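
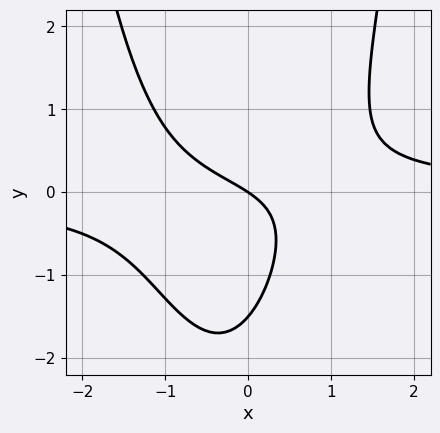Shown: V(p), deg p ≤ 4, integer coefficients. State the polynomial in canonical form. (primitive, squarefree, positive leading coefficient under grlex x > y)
deg p = 3.
Reading off the gridlines: it crosses the y-axis at the gridline y = 0; one x-axis crossing is at x = 0.
Putting this together gives p.

3*x^2*y + x*y - 2*y^2 - 2*x - 3*y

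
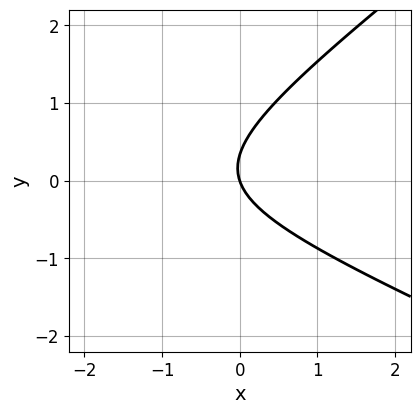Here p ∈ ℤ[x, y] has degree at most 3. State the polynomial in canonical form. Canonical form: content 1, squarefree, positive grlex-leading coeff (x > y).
x^2 + x*y - 3*y^2 + 3*x + y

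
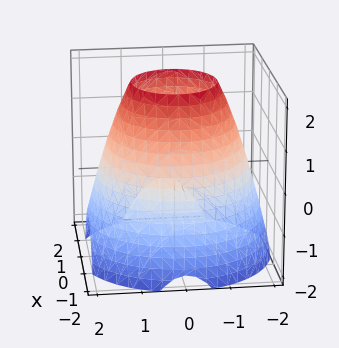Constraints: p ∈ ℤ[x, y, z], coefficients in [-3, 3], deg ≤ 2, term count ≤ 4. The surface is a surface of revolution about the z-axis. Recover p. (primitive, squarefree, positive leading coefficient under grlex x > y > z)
First, the degree is 2 — no degree-1 surface has this shape.
Then, symmetries: rotational symmetry about the z-axis ⇒ p depends on x, y only through x² + y².
Then, reading off the gridlines: no z-intercept at any integer in the box; a circular section at z = 2 has radius exactly 1.
Finally, fitting integer coefficients to these (and the overall shape) gives p.

x^2 + y^2 + z - 3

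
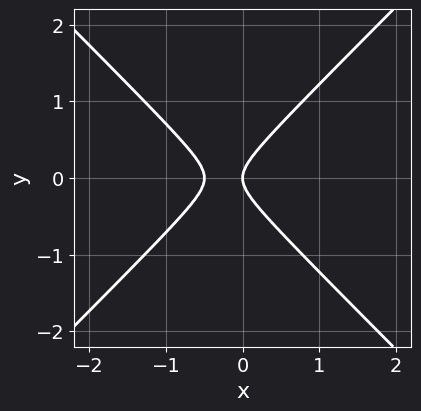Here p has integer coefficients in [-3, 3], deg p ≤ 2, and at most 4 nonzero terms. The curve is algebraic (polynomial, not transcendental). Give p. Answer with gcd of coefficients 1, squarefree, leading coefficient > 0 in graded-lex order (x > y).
First, deg p = 2.
Then, symmetries: it's symmetric under y → −y, forcing even powers of y.
Then, checking where it meets the axes: it meets the y-axis at y = 0 (among the integer gridlines); it crosses the x-axis at the gridline x = 0.
Finally, solving for integer coefficients yields p as stated.

2*x^2 - 2*y^2 + x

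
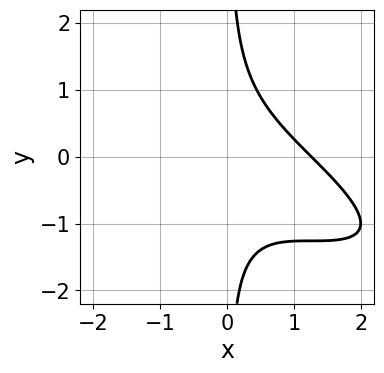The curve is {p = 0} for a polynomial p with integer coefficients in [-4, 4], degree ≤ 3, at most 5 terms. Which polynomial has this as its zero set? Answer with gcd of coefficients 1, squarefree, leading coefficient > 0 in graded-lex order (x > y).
The degree is 3 — a generic line meets the curve in up to 3 points.
From the axis intercepts and sections: no y-intercept at any integer in the box.
Together with the visible shape, these determine p as stated.

x^3 + 3*x^2*y + 3*x*y^2 - 2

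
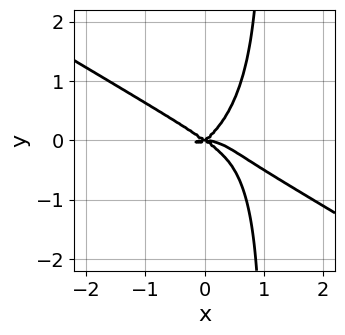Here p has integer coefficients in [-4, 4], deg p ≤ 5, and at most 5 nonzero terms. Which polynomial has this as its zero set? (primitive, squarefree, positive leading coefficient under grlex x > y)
deg p = 4.
Against the integer gridlines: one x-axis crossing is at x = 0; it meets the y-axis at y = 0 (among the integer gridlines).
Assembling these constraints gives the stated polynomial.

x^4 + x^3*y + 2*x*y^3 + x^2*y - 2*y^3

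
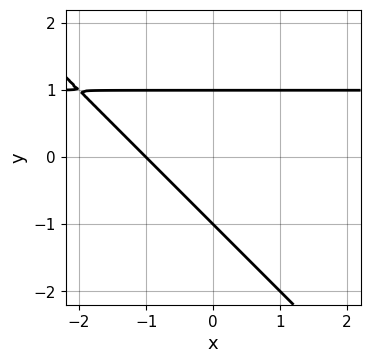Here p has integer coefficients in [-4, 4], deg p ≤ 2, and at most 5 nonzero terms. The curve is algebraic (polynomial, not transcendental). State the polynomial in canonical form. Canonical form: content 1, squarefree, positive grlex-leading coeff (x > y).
(a) The degree is 2 — no degree-1 curve has this shape.
(b) From the axis intercepts and sections: among the integer gridlines, it crosses the y-axis at y ∈ {-1, 1}; it crosses the x-axis at the gridline x = -1.
(c) Putting this together gives p.

x*y + y^2 - x - 1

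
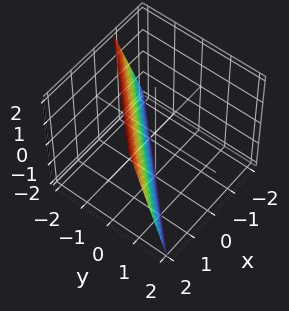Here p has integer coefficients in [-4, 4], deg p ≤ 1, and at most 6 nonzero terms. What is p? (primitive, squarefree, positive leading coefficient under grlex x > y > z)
3*x - 3*y - z - 2

1. The degree is 1 — the surface is flat (a plane).
2. Reading off the gridlines: one z-axis crossing is at z = -2.
3. Solving for integer coefficients yields p as stated.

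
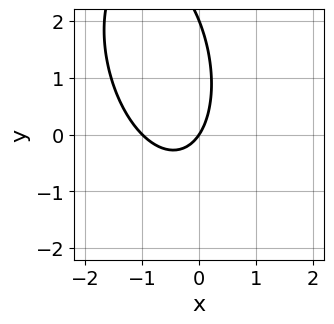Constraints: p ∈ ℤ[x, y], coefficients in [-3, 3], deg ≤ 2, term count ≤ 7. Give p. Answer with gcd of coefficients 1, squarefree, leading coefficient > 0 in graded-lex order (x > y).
1. The degree is 2 — a generic line meets the curve in up to 2 points.
2. Observable constraints: the y-axis gridline crossings are at y ∈ {0, 2}; the x-axis gridline crossings are at x ∈ {-1, 0}.
3. Solving for integer coefficients yields p as stated.

3*x^2 + x*y + y^2 + 3*x - 2*y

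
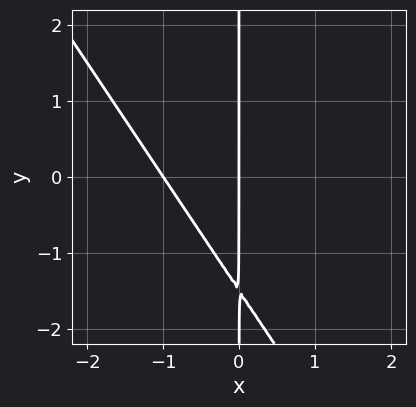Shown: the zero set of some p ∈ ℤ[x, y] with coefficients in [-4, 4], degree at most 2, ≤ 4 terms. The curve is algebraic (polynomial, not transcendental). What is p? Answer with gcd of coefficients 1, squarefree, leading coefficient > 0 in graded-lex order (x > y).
First, degree: no degree-1 curve has this shape, so deg p = 2.
Then, checking where it meets the axes: the visible y-axis segment lies entirely on the curve; among the integer gridlines, it crosses the x-axis at x ∈ {-1, 0}.
Finally, together with the visible shape, these determine p as stated.

3*x^2 + 2*x*y + 3*x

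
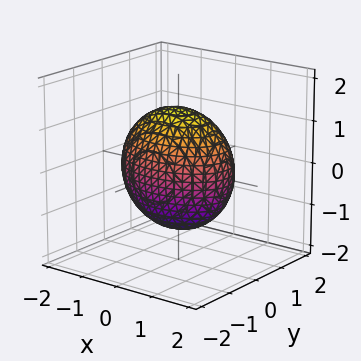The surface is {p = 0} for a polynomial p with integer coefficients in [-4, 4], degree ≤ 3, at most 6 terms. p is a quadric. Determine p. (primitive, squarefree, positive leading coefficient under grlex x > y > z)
x^2 + 2*y^2 + z^2 - 2

(a) deg p = 2.
(b) Symmetries: it's symmetric under z → −z, forcing even powers of z; the x ↦ −x reflection is a symmetry, so x appears only in even powers; the y ↦ −y reflection is a symmetry, so y appears only in even powers.
(c) Against the integer gridlines: among the integer gridlines, it crosses the y-axis at y ∈ {-1, 1}.
(d) These observations pin down the coefficients.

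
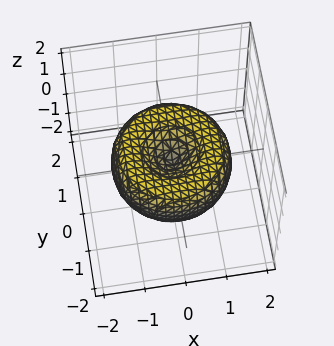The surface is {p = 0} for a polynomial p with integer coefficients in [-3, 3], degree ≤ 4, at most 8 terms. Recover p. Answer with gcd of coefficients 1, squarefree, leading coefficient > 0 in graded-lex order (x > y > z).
First, the degree is 4 — the shape is more complex than any degree-3 surface.
Next, by symmetry, every cross-section ⟂ z is a circle, so x, y appear only via x² + y².
Then, reading off the gridlines: it meets the y-axis at y = 0 (among the integer gridlines); a circular section at z = 0 has radius between 1 and 2; it meets the z-axis at z = 0 (among the integer gridlines).
Finally, the integer polynomial consistent with all of this is the stated p.

x^4 + 2*x^2*y^2 + y^4 - 2*x^2 - 2*y^2 + 2*z^2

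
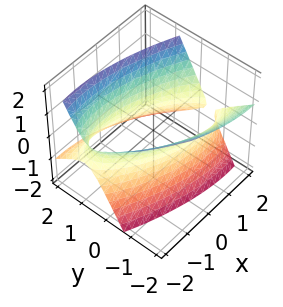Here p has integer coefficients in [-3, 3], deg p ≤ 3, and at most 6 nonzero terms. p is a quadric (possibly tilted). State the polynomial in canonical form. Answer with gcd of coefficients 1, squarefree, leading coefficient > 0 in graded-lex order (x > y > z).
deg p = 2.
Observable constraints: no z-intercept at any integer in the box; the y-axis gridline crossings are at y ∈ {-1, 1}.
Together with the visible shape, these determine p as stated.

x^2 + 2*x*y + 3*y^2 + 2*y*z - 2*z^2 - 3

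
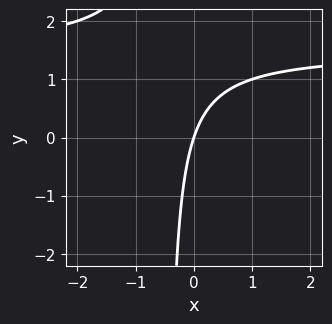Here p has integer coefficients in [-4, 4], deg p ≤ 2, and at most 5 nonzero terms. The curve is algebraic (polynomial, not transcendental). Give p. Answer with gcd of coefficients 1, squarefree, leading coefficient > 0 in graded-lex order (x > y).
2*x*y - 3*x + y

1. deg p = 2. No degree-1 curve has this shape.
2. From the visible intercepts: one x-axis crossing is at x = 0; one y-axis crossing is at y = 0.
3. Solving for integer coefficients yields p as stated.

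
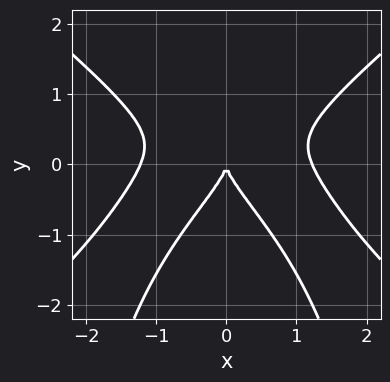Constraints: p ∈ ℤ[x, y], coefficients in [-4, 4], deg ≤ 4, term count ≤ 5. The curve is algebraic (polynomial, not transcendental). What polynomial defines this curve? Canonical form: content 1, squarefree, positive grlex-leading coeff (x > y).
1. The degree is 4 — a generic line meets the curve in up to 4 points.
2. Symmetries: the x ↦ −x reflection is a symmetry, so x appears only in even powers.
3. From the visible intercepts: it meets the y-axis at y = 0 (among the integer gridlines); one x-axis crossing is at x = 0.
4. Solving for integer coefficients yields p as stated.

2*x^4 - 3*x^2*y^2 + 2*x^2*y - 3*y^3 - 3*x^2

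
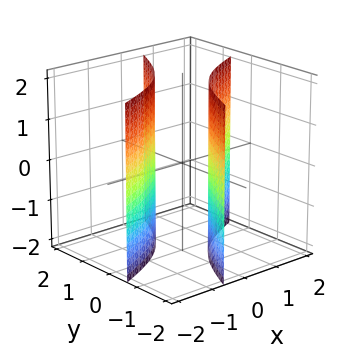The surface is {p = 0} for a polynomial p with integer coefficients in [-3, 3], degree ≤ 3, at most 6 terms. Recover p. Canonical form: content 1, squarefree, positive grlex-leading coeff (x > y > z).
x^2 - 3*x*y + y^2 - 1

1. There are 2 components. Treating them together as one polynomial.
2. deg p = 2. The shape is more complex than any degree-1 surface.
3. From the visible intercepts: no z-intercept at any integer in the box; among the integer gridlines, it crosses the x-axis at x ∈ {-1, 1}.
4. Solving for integer coefficients yields p as stated. Check: (0, -1, 0) on the y-axis lies on the surface, and p(0, -1, 0) = 0. ✓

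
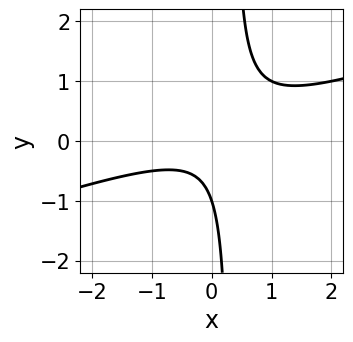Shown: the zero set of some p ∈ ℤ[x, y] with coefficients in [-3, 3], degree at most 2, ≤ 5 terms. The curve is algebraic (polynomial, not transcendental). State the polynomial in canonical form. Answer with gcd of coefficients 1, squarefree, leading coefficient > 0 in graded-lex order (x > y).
x^2 - 3*x*y + y + 1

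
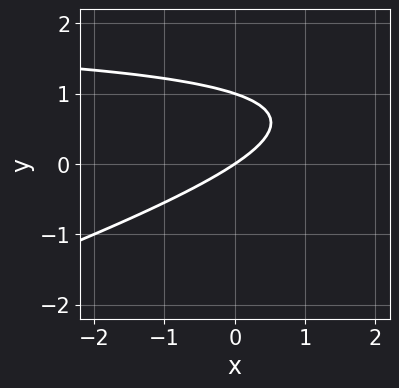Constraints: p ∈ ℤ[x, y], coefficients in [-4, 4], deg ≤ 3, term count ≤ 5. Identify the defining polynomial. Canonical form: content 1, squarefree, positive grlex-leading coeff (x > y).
1. deg p = 2. The shape is more complex than any degree-1 curve.
2. From the visible intercepts: one x-axis crossing is at x = 0; among the integer gridlines, it crosses the y-axis at y ∈ {0, 1}.
3. Matching integer coefficients to the picture gives p.

x*y - 3*y^2 - 2*x + 3*y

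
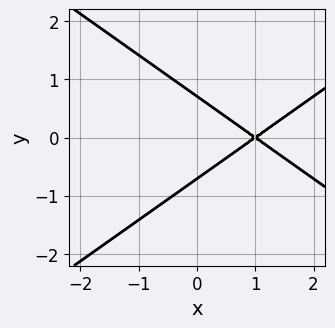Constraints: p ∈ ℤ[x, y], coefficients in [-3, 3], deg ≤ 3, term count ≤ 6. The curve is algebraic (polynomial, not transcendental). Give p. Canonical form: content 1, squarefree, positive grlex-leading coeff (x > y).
First, degree: a generic line meets the curve in up to 2 points, so deg p = 2.
Next, symmetries: mirror symmetry y ↦ −y ⇒ only even powers of y.
Then, reading off the gridlines: it crosses the x-axis at the gridline x = 1.
Finally, the integer polynomial consistent with all of this is the stated p.

x^2 - 2*y^2 - 2*x + 1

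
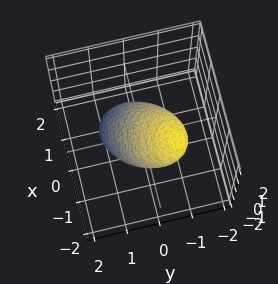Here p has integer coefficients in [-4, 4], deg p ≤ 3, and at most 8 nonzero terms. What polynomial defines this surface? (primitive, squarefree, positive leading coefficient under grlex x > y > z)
2*x^2 + 2*x*z + 3*y^2 + 3*y*z + 2*z^2 - 2

1. Degree: a generic line meets the surface in up to 2 points, so deg p = 2.
2. Reading off the gridlines: the z-axis gridline crossings are at z ∈ {-1, 1}; the x-axis gridline crossings are at x ∈ {-1, 1}.
3. These observations pin down the coefficients.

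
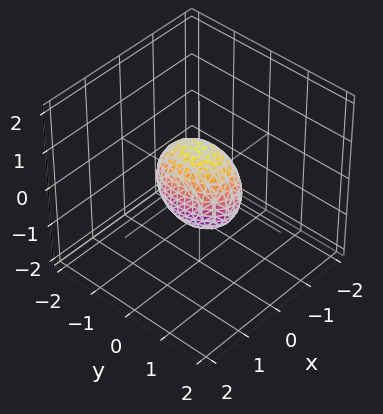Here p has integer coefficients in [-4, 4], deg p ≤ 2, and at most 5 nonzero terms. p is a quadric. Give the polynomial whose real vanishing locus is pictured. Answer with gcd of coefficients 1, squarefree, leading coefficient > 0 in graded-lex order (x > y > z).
The degree is 2 — a closed, bounded, convex surface; a quadric.
Symmetries: mirror symmetry x ↦ −x ⇒ only even powers of x; mirror symmetry y ↦ −y ⇒ only even powers of y; the z ↦ −z reflection is a symmetry, so z appears only in even powers.
From the visible intercepts: among the integer gridlines, it crosses the z-axis at z ∈ {-1, 1}; among the integer gridlines, it crosses the y-axis at y ∈ {-1, 1}.
Together with the visible shape, these determine p as stated.

2*x^2 + y^2 + z^2 - 1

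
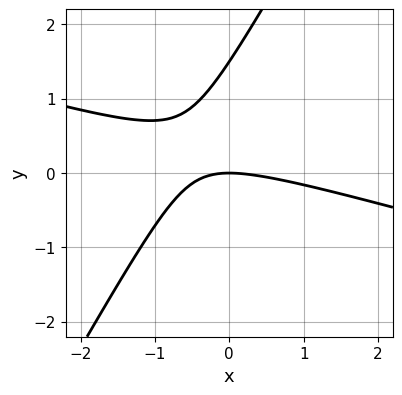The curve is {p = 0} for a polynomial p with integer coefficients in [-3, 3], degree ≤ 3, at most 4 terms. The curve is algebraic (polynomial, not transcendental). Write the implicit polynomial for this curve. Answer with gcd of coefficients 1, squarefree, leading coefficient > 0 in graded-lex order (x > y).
x^2 + 3*x*y - 2*y^2 + 3*y

(a) Degree: a generic line meets the curve in up to 2 points, so deg p = 2.
(b) From the visible intercepts: it meets the x-axis at x = 0 (among the integer gridlines); it meets the y-axis at y = 0 (among the integer gridlines).
(c) Together with the visible shape, these determine p as stated.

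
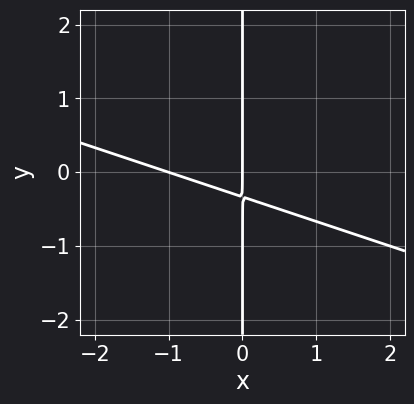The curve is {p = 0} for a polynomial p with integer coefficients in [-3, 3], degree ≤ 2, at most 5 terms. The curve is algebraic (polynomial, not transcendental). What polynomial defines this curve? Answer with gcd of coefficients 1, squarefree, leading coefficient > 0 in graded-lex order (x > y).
1. Degree: no degree-1 curve has this shape, so deg p = 2.
2. Observable constraints: the x-axis gridline crossings are at x ∈ {-1, 0}; the visible y-axis segment lies entirely on the curve.
3. These observations pin down the coefficients.

x^2 + 3*x*y + x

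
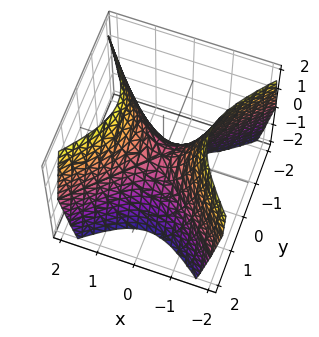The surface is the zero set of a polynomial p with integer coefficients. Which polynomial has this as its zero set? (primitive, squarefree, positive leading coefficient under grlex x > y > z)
1. Degree: a saddle surface; a quadric, so deg p = 2.
2. Symmetries: mirror symmetry y ↦ −y ⇒ only even powers of y; the x ↦ −x reflection is a symmetry, so x appears only in even powers.
3. Reading off the gridlines: one y-axis crossing is at y = 0; one x-axis crossing is at x = 0; one z-axis crossing is at z = 0.
4. These observations pin down the coefficients.

3*x^2 - 3*y^2 - 2*z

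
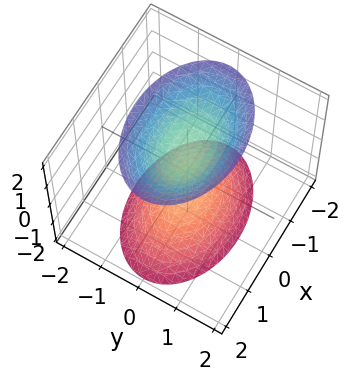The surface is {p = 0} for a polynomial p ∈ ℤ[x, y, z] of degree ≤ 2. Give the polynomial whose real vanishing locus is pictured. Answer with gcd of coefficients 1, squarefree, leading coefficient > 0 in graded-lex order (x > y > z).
First, the picture has 2 separate pieces. Treating them together as one polynomial.
Then, deg p = 2. Two separate bowl-shaped sheets opening away from each other; a quadric.
Then, symmetries: it's symmetric under x → −x, forcing even powers of x; the y ↦ −y reflection is a symmetry, so y appears only in even powers; the z ↦ −z reflection is a symmetry, so z appears only in even powers.
Then, from the visible intercepts: the z-axis gridline crossings are at z ∈ {-1, 1}; it misses every integer gridline on the x-axis.
Finally, the integer polynomial consistent with all of this is the stated p.

x^2 + 2*y^2 - z^2 + 1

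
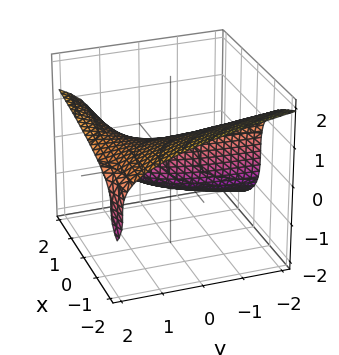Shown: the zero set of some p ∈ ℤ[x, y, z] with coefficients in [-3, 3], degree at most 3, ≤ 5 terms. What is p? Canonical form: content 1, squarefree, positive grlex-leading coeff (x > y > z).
2*z^3 - 2*x*y + 3*x - y

(a) Degree: the shape is more complex than any degree-2 surface, so deg p = 3.
(b) Against the integer gridlines: one y-axis crossing is at y = 0; it meets the x-axis at x = 0 (among the integer gridlines).
(c) Assembling these constraints gives the stated polynomial.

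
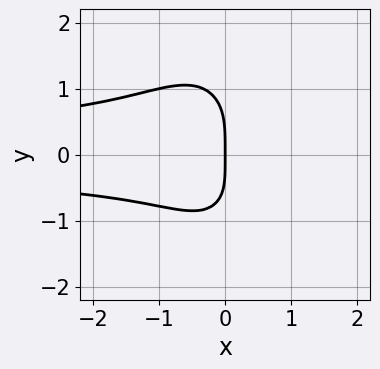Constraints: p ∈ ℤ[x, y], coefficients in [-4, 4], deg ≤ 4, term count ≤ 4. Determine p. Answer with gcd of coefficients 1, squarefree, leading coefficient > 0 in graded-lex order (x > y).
3*x^2*y^2 + y^4 + x*y + 3*x

1. The degree is 4 — a generic line meets the curve in up to 4 points.
2. Reading off the gridlines: it meets the y-axis at y = 0 (among the integer gridlines); one x-axis crossing is at x = 0.
3. Fitting integer coefficients to these (and the overall shape) gives p.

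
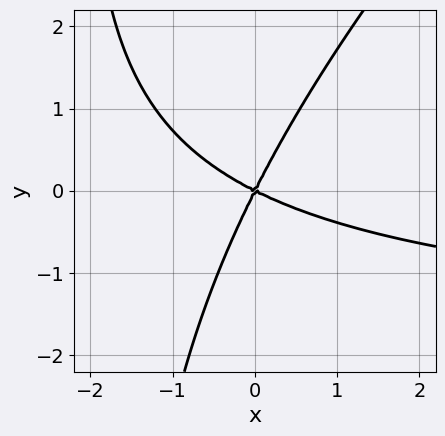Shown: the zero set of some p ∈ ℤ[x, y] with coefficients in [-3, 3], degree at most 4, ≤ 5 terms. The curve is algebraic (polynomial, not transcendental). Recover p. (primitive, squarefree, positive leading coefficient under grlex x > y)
x^2*y - x*y^2 + 2*x^2 + 3*x*y - 2*y^2

1. Degree: no degree-2 curve has this shape, so deg p = 3.
2. Checking where it meets the axes: it meets the y-axis at y = 0 (among the integer gridlines); one x-axis crossing is at x = 0.
3. Assembling these constraints gives the stated polynomial.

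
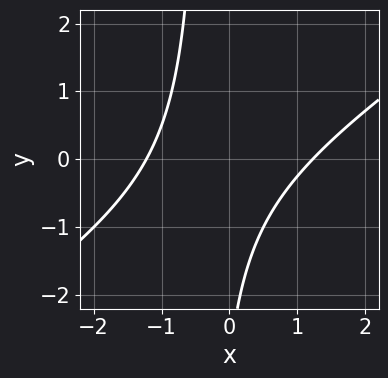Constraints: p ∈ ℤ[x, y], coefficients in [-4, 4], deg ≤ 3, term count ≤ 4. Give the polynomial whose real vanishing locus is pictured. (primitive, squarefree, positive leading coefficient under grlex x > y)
2*x^2 - 3*x*y - y - 3

First, the degree is 2 — a generic line meets the curve in up to 2 points.
Then, against the integer gridlines: no y-intercept at any integer in the box.
Finally, fitting integer coefficients to these (and the overall shape) gives p.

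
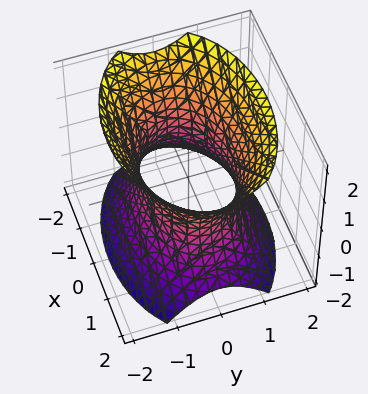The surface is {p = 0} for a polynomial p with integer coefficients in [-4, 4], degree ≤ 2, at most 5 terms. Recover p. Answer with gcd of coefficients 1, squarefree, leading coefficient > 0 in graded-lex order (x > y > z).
x^2 + 2*y^2 - z^2 - 2

First, deg p = 2.
Next, symmetries: mirror symmetry y ↦ −y ⇒ only even powers of y; it's symmetric under x → −x, forcing even powers of x; mirror symmetry z ↦ −z ⇒ only even powers of z.
Then, reading off the gridlines: among the integer gridlines, it crosses the y-axis at y ∈ {-1, 1}; no z-intercept at any integer in the box.
Finally, these observations pin down the coefficients.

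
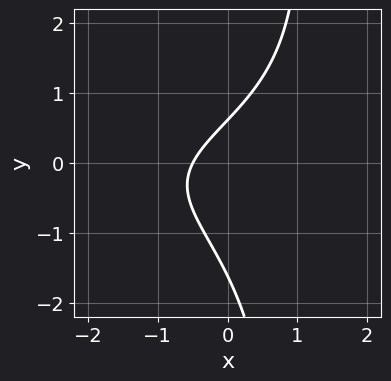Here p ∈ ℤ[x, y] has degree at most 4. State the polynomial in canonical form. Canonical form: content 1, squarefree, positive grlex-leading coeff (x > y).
x*y^2 - y^2 + 2*x - y + 1

(a) Degree: a generic line meets the curve in up to 3 points, so deg p = 3.
(b) The integer polynomial consistent with all of this is the stated p.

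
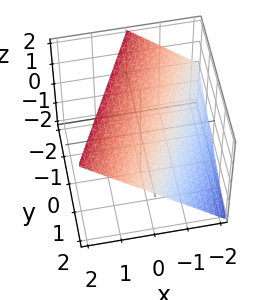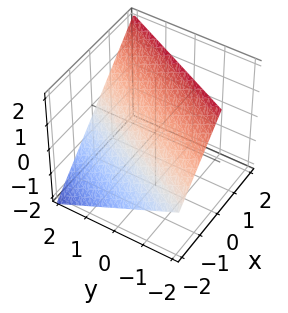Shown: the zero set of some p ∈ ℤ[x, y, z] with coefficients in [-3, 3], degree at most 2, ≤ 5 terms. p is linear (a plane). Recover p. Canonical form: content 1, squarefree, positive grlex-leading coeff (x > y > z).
2*x - y - 2*z + 2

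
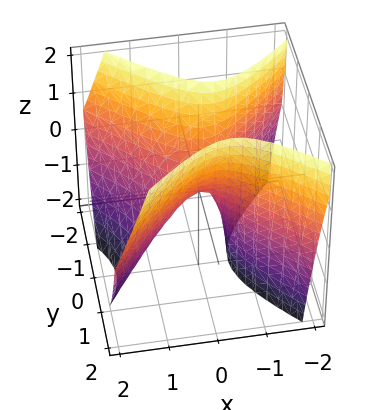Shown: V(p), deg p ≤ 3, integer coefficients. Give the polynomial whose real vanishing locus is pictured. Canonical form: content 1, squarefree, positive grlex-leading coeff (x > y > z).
Degree: the shape is more complex than any degree-1 surface, so deg p = 2.
Against the integer gridlines: it crosses the z-axis at the gridline z = 0; it crosses the x-axis at the gridline x = 0; it meets the y-axis at y = 0 (among the integer gridlines).
The integer polynomial consistent with all of this is the stated p.

2*x^2 + x*z - 2*y^2 + z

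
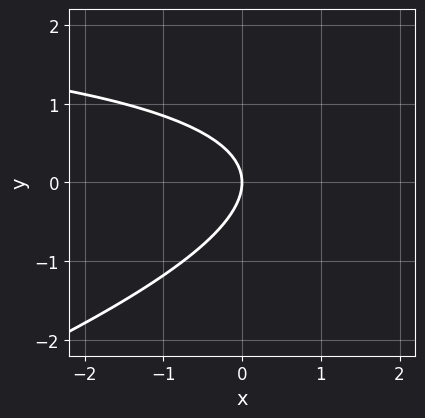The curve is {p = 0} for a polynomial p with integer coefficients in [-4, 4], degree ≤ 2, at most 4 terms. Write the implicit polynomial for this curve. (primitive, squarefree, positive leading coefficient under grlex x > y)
x*y - 3*y^2 - 3*x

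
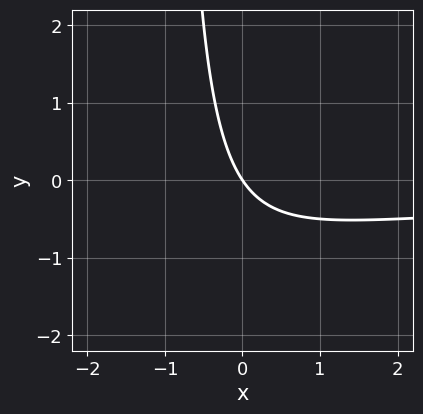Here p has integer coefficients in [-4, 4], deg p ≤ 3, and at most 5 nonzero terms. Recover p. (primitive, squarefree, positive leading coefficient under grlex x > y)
(a) The degree is 3 — no degree-2 curve has this shape.
(b) Reading off the gridlines: it crosses the y-axis at the gridline y = 0; it crosses the x-axis at the gridline x = 0.
(c) Together with the visible shape, these determine p as stated.

x^2*y + 3*x*y + 3*x + 2*y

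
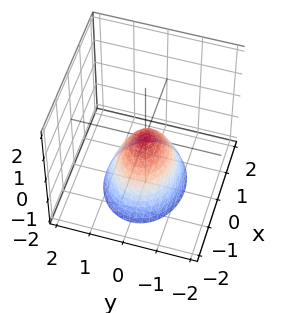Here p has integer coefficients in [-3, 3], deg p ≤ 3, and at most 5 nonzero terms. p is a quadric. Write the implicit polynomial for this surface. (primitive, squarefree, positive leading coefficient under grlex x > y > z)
2*x^2 + 3*y^2 + 2*z

Degree: a single bowl opening along one axis; a quadric, so deg p = 2.
Symmetries: it's symmetric under y → −y, forcing even powers of y; the x ↦ −x reflection is a symmetry, so x appears only in even powers.
Reading off the gridlines: it crosses the y-axis at the gridline y = 0; it crosses the x-axis at the gridline x = 0; one z-axis crossing is at z = 0.
Putting this together gives p.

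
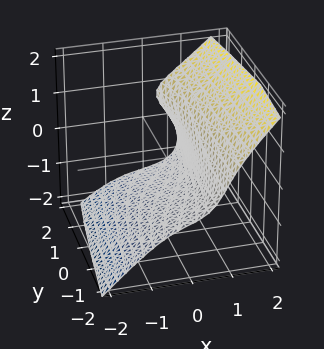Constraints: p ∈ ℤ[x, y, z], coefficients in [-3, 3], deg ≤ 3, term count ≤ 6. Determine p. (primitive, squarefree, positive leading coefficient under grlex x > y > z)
(a) The degree is 3 — no degree-2 surface has this shape.
(b) Reading off the gridlines: it meets the z-axis at z = -1 (among the integer gridlines); it misses every integer gridline on the y-axis.
(c) Fitting integer coefficients to these (and the overall shape) gives p.

3*x^3 - 3*z^3 + 2*y*z + 3*x - 3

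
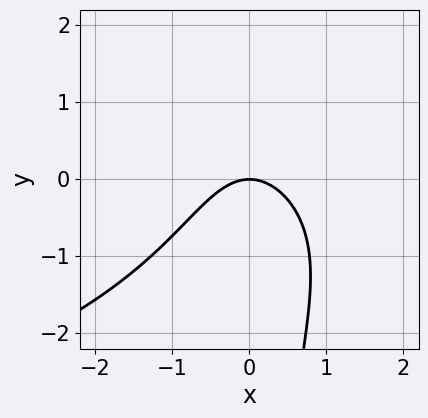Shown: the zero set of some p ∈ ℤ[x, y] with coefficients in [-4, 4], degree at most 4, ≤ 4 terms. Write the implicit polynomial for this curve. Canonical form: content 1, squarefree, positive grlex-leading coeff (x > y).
x*y^2 + 2*x^2 + 2*y

(a) The degree is 3 — no degree-2 curve has this shape.
(b) Observable constraints: it meets the x-axis at x = 0 (among the integer gridlines); it crosses the y-axis at the gridline y = 0.
(c) Matching integer coefficients to the picture gives p.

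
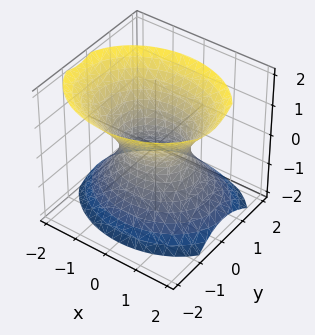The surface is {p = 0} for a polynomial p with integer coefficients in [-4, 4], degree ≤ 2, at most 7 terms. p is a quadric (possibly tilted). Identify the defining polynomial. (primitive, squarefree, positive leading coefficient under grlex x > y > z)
1. The degree is 2 — the shape is more complex than any degree-1 surface.
2. Checking where it meets the axes: among the integer gridlines, it crosses the x-axis at x ∈ {-1, 1}; no z-intercept at any integer in the box.
3. The integer polynomial consistent with all of this is the stated p.

2*x^2 + 3*y^2 + y*z - 2*z^2 - 2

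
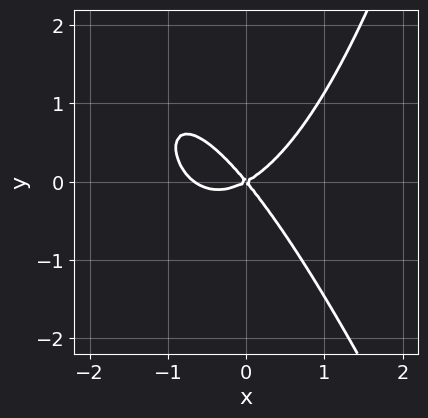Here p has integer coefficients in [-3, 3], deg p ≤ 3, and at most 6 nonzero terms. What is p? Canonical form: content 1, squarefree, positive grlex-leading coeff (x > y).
(a) The degree is 3 — a generic line meets the curve in up to 3 points.
(b) Observable constraints: one x-axis crossing is at x = 0; it meets the y-axis at y = 0 (among the integer gridlines).
(c) Assembling these constraints gives the stated polynomial.

3*x^3 + x^2*y + 2*x^2 - 2*x*y - 3*y^2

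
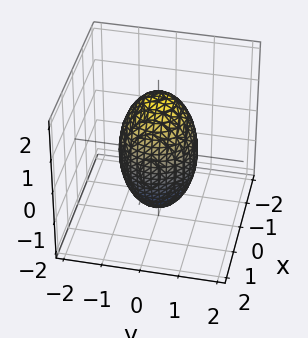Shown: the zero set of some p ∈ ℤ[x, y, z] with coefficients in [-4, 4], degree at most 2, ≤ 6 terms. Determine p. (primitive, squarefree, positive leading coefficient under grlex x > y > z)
deg p = 2. Bounded and convex; a quadric.
Symmetries: the z ↦ −z reflection is a symmetry, so z appears only in even powers; the surface is invariant under rotation about z: p = q(x² + y², z).
Checking where it meets the axes: the x-axis gridline crossings are at x ∈ {-1, 1}; a circular section at z = 1 has radius between 0 and 1; the y-axis gridline crossings are at y ∈ {-1, 1}.
Solving for integer coefficients yields p as stated.

3*x^2 + 3*y^2 + z^2 - 3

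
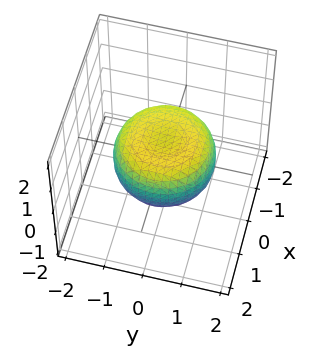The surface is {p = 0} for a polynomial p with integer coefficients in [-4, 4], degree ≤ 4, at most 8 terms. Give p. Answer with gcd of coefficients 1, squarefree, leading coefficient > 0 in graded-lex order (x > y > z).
x^4 + 2*x^2*y^2 + y^4 - x^2 - y^2 + 2*z^2 - 1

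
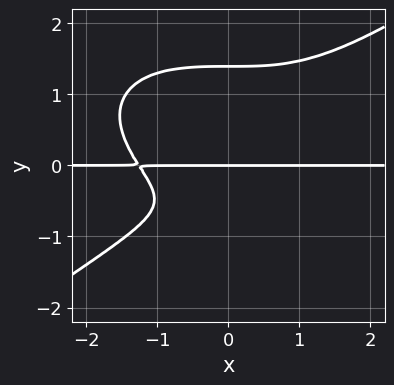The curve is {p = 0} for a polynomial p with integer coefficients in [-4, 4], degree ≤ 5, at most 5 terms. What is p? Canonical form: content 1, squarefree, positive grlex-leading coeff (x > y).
1. The degree is 4 — a generic line meets the curve in up to 4 points.
2. From the visible intercepts: the visible x-axis segment lies entirely on the curve; it crosses the y-axis at the gridline y = 0.
3. Putting this together gives p.

x^3*y - 3*y^4 + y^3 + 3*y^2 + 2*y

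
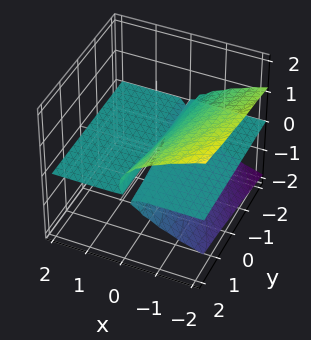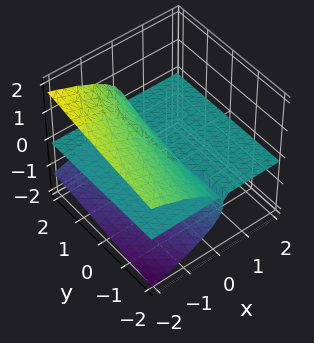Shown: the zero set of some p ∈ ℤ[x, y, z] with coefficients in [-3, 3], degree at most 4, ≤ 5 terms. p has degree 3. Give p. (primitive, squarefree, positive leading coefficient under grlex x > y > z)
1. Degree: a generic line meets the surface in up to 3 points, so deg p = 3.
2. Checking where it meets the axes: it meets the z-axis at z = 0 (among the integer gridlines); every point of the y-axis in the box is on the surface.
3. Assembling these constraints gives the stated polynomial. Check: (-2, 0, 0) on the x-axis lies on the surface, and p(-2, 0, 0) = 0. ✓

y*z^2 - 3*z^3 - 3*x*z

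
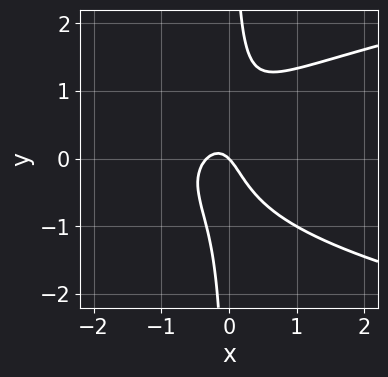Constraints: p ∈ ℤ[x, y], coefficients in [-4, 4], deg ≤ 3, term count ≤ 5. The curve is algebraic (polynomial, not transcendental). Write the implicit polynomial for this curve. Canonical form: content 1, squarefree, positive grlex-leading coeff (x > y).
3*x*y^2 - 3*x^2 - x - y

Degree: a generic line meets the curve in up to 3 points, so deg p = 3.
Observable constraints: one x-axis crossing is at x = 0; it crosses the y-axis at the gridline y = 0.
Together with the visible shape, these determine p as stated.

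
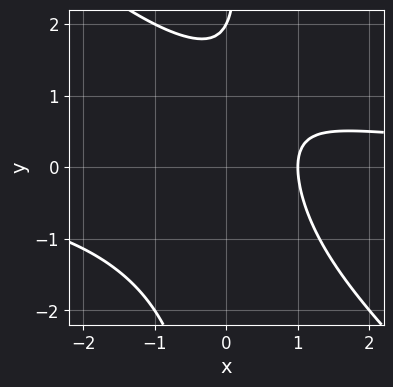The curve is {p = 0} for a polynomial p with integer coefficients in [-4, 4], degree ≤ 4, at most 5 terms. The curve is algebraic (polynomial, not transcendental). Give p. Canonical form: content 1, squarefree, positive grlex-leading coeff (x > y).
x^2*y + x*y^2 - 2*x - y + 2

1. deg p = 3. A generic line meets the curve in up to 3 points.
2. Reading off the gridlines: it meets the y-axis at y = 2 (among the integer gridlines); one x-axis crossing is at x = 1.
3. Solving for integer coefficients yields p as stated.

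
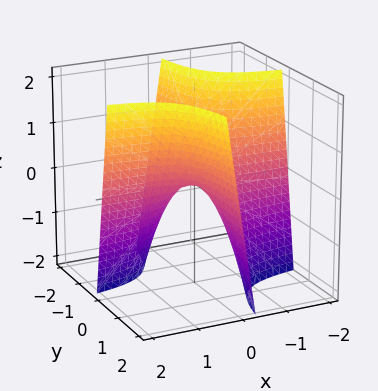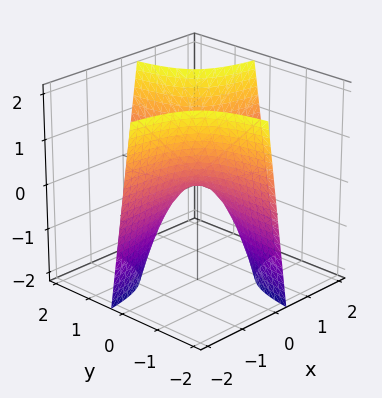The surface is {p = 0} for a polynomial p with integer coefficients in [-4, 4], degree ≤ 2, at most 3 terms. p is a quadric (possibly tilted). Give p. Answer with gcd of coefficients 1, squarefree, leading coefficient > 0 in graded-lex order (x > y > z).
3*x*y - z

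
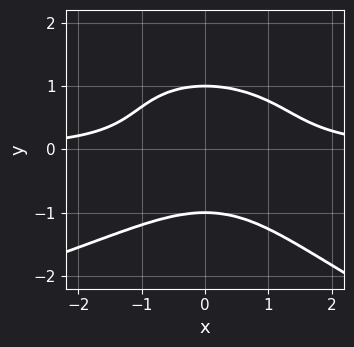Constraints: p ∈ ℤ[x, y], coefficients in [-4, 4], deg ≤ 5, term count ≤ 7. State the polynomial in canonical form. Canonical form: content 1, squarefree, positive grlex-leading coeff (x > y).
x*y^3 + 3*y^4 + 3*x^2*y - x*y - 3

Degree: a generic line meets the curve in up to 4 points, so deg p = 4.
From the axis intercepts and sections: among the integer gridlines, it crosses the y-axis at y ∈ {-1, 1}; no x-intercept at any integer in the box.
Matching integer coefficients to the picture gives p.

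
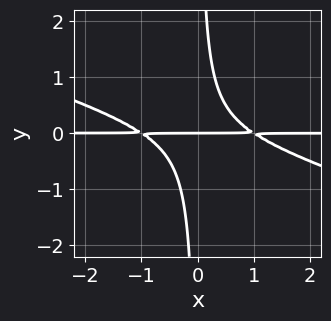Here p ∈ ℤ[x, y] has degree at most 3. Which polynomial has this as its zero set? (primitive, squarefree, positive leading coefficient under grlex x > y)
x^2*y + 3*x*y^2 - y

First, degree: the shape is more complex than any degree-2 curve, so deg p = 3.
Next, from the visible intercepts: every point of the x-axis in the box is on the curve; it meets the y-axis at y = 0 (among the integer gridlines).
Finally, the integer polynomial consistent with all of this is the stated p.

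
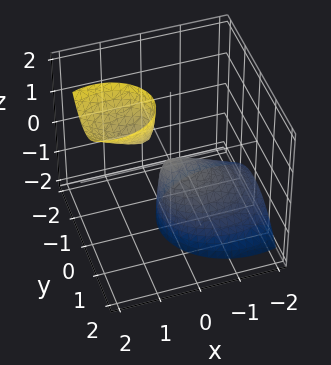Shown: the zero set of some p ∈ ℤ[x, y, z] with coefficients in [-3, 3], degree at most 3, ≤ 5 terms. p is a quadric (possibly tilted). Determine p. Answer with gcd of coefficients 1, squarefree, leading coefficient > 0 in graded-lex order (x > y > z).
2*x^2 - 3*x*z + 3*y^2 + z

First, the picture has 2 separate pieces. Treating them together as one polynomial.
Next, deg p = 2. The shape is more complex than any degree-1 surface.
Next, against the integer gridlines: one z-axis crossing is at z = 0; it meets the x-axis at x = 0 (among the integer gridlines); it meets the y-axis at y = 0 (among the integer gridlines).
Finally, the integer polynomial consistent with all of this is the stated p.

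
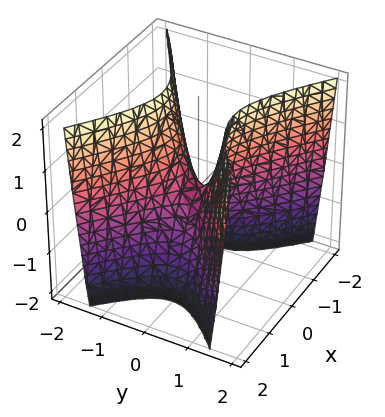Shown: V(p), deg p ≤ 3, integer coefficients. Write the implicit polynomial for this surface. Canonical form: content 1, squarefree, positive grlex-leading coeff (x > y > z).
2*x^2 - 3*y^2 + z

1. The degree is 2 — a hyperbolic paraboloid; a quadric.
2. Symmetries: mirror symmetry x ↦ −x ⇒ only even powers of x; mirror symmetry y ↦ −y ⇒ only even powers of y.
3. Observable constraints: one y-axis crossing is at y = 0; it meets the x-axis at x = 0 (among the integer gridlines).
4. Solving for integer coefficients yields p as stated.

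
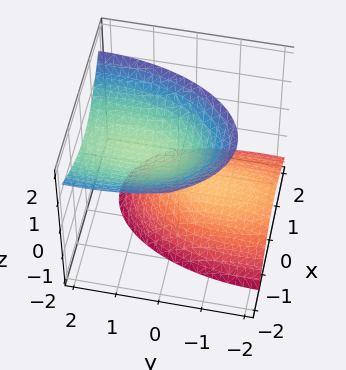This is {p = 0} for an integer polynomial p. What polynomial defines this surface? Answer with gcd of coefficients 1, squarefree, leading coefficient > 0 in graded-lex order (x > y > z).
1. There are 2 components. Treating them together as one polynomial.
2. Degree: the shape is more complex than any degree-1 surface, so deg p = 2.
3. From the axis intercepts and sections: no y-intercept at any integer in the box; among the integer gridlines, it crosses the z-axis at z ∈ {-1, 1}.
4. The integer polynomial consistent with all of this is the stated p.

3*x^2 + 2*x*z + y^2 - 2*y*z - 2*z^2 + 2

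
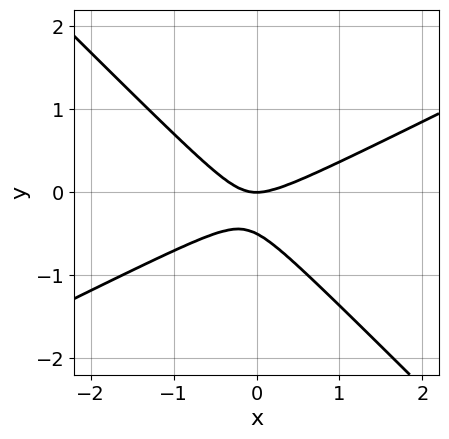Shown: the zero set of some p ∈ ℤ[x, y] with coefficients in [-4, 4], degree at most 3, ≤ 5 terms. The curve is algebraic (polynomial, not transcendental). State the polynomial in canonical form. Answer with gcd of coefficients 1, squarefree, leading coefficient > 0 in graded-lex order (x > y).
(a) deg p = 2. The shape is more complex than any degree-1 curve.
(b) Observable constraints: one x-axis crossing is at x = 0; it meets the y-axis at y = 0 (among the integer gridlines).
(c) These observations pin down the coefficients.

x^2 - x*y - 2*y^2 - y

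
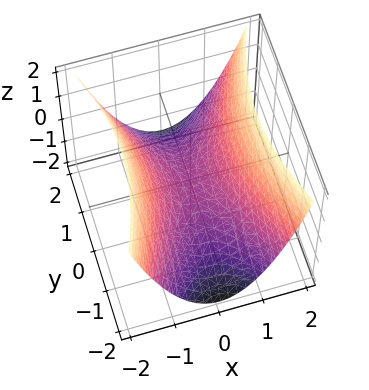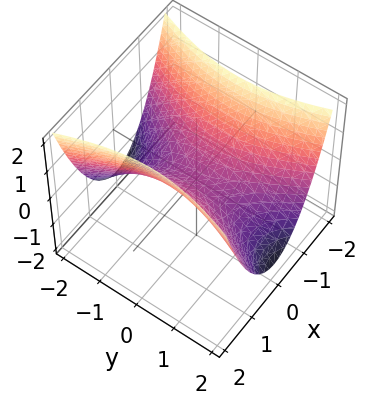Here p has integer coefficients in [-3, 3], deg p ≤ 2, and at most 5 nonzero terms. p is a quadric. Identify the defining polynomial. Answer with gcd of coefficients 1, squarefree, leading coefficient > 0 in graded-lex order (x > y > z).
1. Degree: a saddle surface; a quadric, so deg p = 2.
2. Symmetries: mirror symmetry x ↦ −x ⇒ only even powers of x; mirror symmetry y ↦ −y ⇒ only even powers of y.
3. Against the integer gridlines: one x-axis crossing is at x = 0; it crosses the z-axis at the gridline z = 0; it meets the y-axis at y = 0 (among the integer gridlines).
4. These observations pin down the coefficients.

3*x^2 - y^2 - 3*z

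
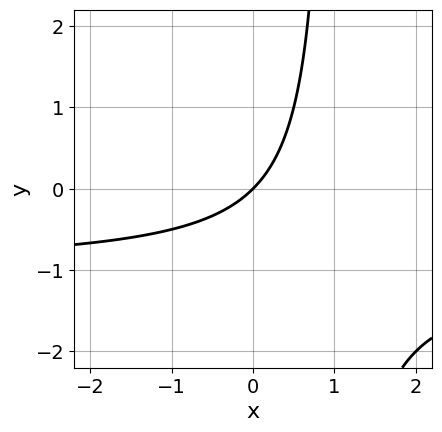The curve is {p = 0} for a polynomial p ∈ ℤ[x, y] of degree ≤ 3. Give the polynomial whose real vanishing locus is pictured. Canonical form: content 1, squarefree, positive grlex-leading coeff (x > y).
(a) The degree is 2 — a generic line meets the curve in up to 2 points.
(b) Reading off the gridlines: it crosses the y-axis at the gridline y = 0; it crosses the x-axis at the gridline x = 0.
(c) Together with the visible shape, these determine p as stated.

x*y + x - y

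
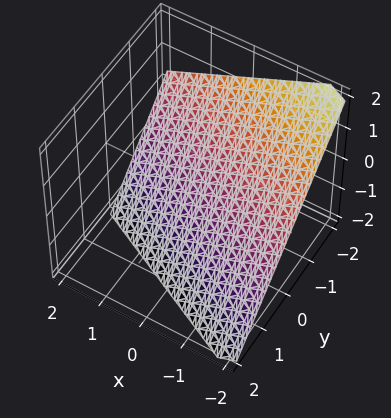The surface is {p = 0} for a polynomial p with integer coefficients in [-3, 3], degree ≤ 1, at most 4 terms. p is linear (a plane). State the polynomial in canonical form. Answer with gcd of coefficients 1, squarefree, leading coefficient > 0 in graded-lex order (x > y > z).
x + 2*y + 2*z + 2

(a) The degree is 1 — the surface is flat (a plane).
(b) Reading off the gridlines: one y-axis crossing is at y = -1; one x-axis crossing is at x = -2; it meets the z-axis at z = -1 (among the integer gridlines).
(c) Matching integer coefficients to the picture gives p.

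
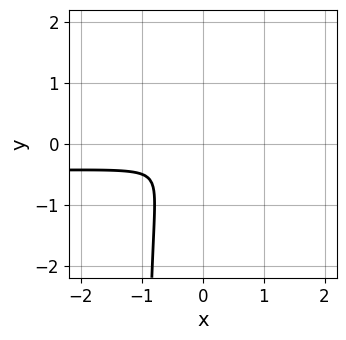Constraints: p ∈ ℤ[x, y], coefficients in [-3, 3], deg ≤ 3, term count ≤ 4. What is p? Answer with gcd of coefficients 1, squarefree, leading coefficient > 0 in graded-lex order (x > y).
(a) The degree is 3 — no degree-2 curve has this shape.
(b) Solving for integer coefficients yields p as stated.

2*x^2*y + 3*x*y^2 + x^2 + 3*y^2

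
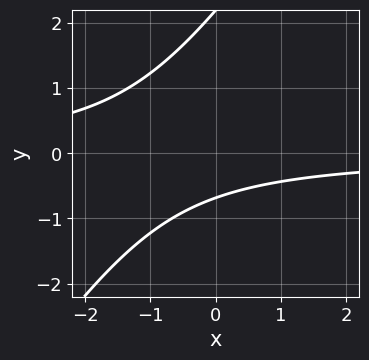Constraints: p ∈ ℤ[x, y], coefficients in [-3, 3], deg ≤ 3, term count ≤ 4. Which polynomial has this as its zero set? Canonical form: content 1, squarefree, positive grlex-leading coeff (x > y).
3*x*y - 2*y^2 + 3*y + 3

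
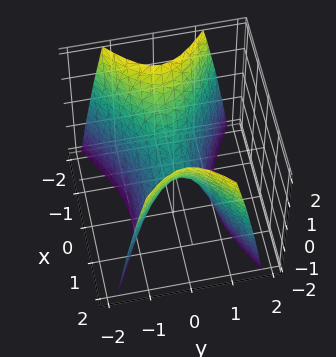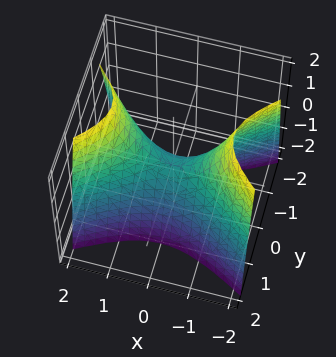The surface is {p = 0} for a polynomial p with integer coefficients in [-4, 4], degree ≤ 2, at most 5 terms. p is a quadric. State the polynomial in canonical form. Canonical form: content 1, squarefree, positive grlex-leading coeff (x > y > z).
(a) Degree: a saddle surface; a quadric, so deg p = 2.
(b) Symmetries: it's symmetric under y → −y, forcing even powers of y; the x ↦ −x reflection is a symmetry, so x appears only in even powers.
(c) From the visible intercepts: one z-axis crossing is at z = 0; it crosses the y-axis at the gridline y = 0; one x-axis crossing is at x = 0.
(d) Solving for integer coefficients yields p as stated.

x^2 - 2*y^2 - z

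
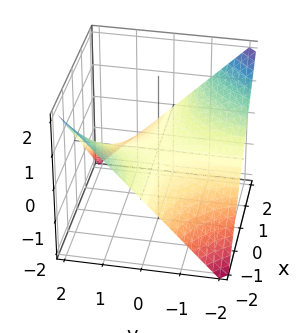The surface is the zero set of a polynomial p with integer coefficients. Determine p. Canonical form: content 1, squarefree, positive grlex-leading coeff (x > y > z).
x*y + 2*z

1. deg p = 2.
2. Against the integer gridlines: every point of the x-axis in the box is on the surface; one z-axis crossing is at z = 0.
3. The integer polynomial consistent with all of this is the stated p.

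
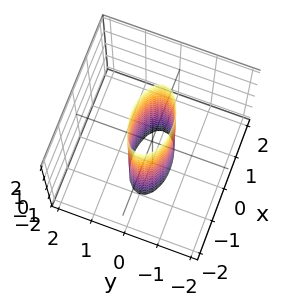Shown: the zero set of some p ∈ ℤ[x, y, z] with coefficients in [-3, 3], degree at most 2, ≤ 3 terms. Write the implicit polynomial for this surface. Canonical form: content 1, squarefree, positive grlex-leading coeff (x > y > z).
x^2 + 3*y^2 - 1

1. deg p = 2.
2. Symmetries: mirror symmetry y ↦ −y ⇒ only even powers of y; the z ↦ −z reflection is a symmetry, so z appears only in even powers; the x ↦ −x reflection is a symmetry, so x appears only in even powers.
3. From the axis intercepts and sections: among the integer gridlines, it crosses the x-axis at x ∈ {-1, 1}; no z-intercept at any integer in the box.
4. Together with the visible shape, these determine p as stated.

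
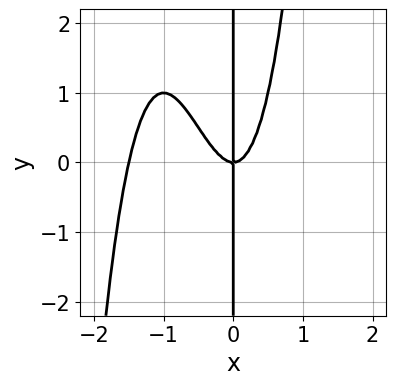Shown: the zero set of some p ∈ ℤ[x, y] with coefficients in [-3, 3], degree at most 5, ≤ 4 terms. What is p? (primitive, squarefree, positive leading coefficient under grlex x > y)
The degree is 4 — a generic line meets the curve in up to 4 points.
From the axis intercepts and sections: every point of the y-axis in the box is on the curve; it meets the x-axis at x = 0 (among the integer gridlines).
Solving for integer coefficients yields p as stated.

2*x^4 + 3*x^3 - x*y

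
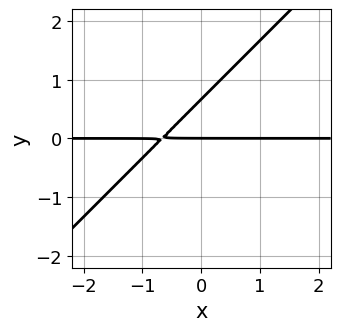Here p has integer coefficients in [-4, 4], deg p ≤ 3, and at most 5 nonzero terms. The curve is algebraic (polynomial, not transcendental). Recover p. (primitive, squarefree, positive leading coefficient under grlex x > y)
3*x*y - 3*y^2 + 2*y

1. Degree: no degree-1 curve has this shape, so deg p = 2.
2. From the axis intercepts and sections: every point of the x-axis in the box is on the curve; it meets the y-axis at y = 0 (among the integer gridlines).
3. Putting this together gives p.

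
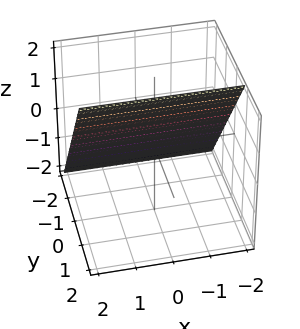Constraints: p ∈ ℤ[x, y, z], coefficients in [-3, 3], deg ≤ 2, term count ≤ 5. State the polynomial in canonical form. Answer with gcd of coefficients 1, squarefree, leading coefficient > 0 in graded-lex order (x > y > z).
1. The degree is 1 — every cross-section is a straight line — this is a plane.
2. From the axis intercepts and sections: it meets the z-axis at z = 1 (among the integer gridlines); no x-intercept at any integer in the box.
3. Solving for integer coefficients yields p as stated.

3*y - 2*z + 2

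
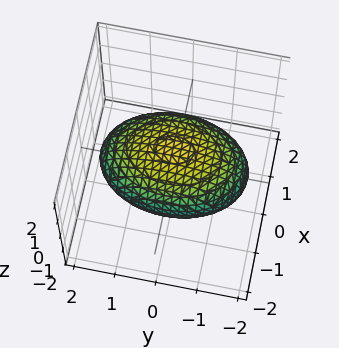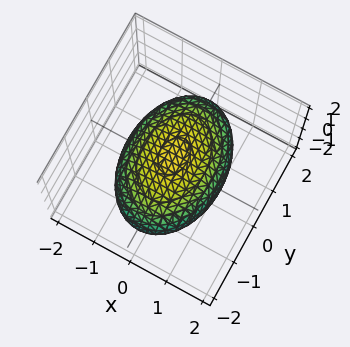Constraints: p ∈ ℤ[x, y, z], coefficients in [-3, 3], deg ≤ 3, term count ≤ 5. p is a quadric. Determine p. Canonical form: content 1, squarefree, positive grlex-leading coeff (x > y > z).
2*x^2 + y^2 + 3*z^2 - 3

deg p = 2. A closed, bounded, convex surface; a quadric.
Symmetries: the y ↦ −y reflection is a symmetry, so y appears only in even powers; it's symmetric under x → −x, forcing even powers of x; it's symmetric under z → −z, forcing even powers of z.
Against the integer gridlines: the z-axis gridline crossings are at z ∈ {-1, 1}.
These observations pin down the coefficients.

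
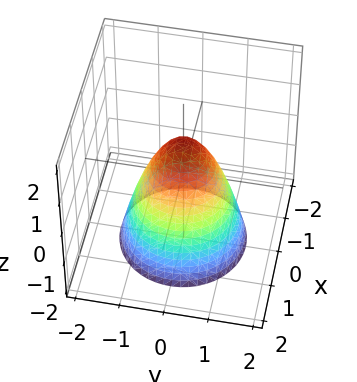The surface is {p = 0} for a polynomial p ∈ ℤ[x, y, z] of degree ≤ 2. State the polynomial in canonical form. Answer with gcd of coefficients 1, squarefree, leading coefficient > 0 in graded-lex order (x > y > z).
3*x^2 + 3*y^2 + 2*z - 2

First, the degree is 2 — the shape is more complex than any degree-1 surface.
Then, symmetry: the surface is invariant under rotation about z: p = q(x² + y², z).
Then, observable constraints: it meets the z-axis at z = 1 (among the integer gridlines); a circular section at z = 0 has radius between 0 and 1.
Finally, together with the visible shape, these determine p as stated.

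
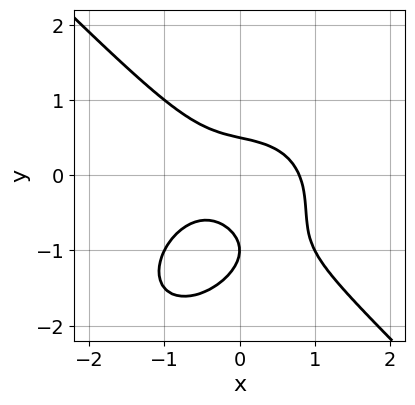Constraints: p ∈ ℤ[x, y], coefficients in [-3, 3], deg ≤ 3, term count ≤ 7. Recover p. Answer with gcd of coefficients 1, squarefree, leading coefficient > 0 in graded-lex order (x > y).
2*x^3 + 2*y^3 + 2*x*y + 3*y^2 - 1

(a) The degree is 3 — the shape is more complex than any degree-2 curve.
(b) Reading off the gridlines: one y-axis crossing is at y = -1.
(c) Assembling these constraints gives the stated polynomial.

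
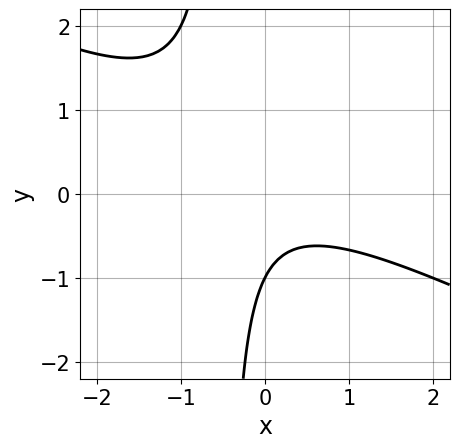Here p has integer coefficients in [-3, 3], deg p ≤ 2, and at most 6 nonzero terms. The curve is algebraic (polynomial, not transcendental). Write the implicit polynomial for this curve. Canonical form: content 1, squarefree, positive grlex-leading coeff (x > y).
x^2 + 2*x*y + y + 1

1. deg p = 2. A generic line meets the curve in up to 2 points.
2. From the axis intercepts and sections: no x-intercept at any integer in the box; it crosses the y-axis at the gridline y = -1.
3. Fitting integer coefficients to these (and the overall shape) gives p.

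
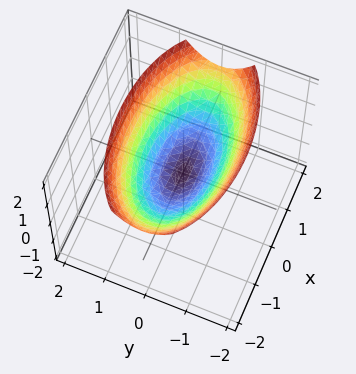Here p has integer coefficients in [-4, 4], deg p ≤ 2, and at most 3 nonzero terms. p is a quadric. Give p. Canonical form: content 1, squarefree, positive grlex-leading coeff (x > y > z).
x^2 + 3*y^2 - 3*z

The degree is 2 — a single bowl opening along one axis; a quadric.
Symmetries: it's symmetric under x → −x, forcing even powers of x; the y ↦ −y reflection is a symmetry, so y appears only in even powers.
From the visible intercepts: it crosses the y-axis at the gridline y = 0; one z-axis crossing is at z = 0.
Assembling these constraints gives the stated polynomial.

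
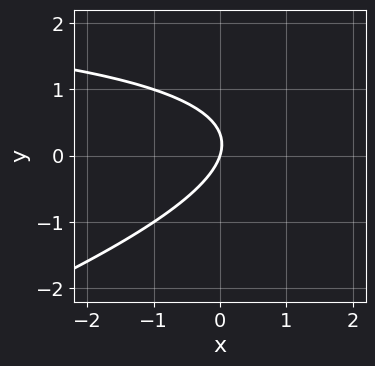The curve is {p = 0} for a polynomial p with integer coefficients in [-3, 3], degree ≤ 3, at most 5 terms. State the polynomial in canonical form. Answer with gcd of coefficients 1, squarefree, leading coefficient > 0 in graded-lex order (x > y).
x*y - 3*y^2 - 3*x + y

First, deg p = 2. A generic line meets the curve in up to 2 points.
Then, checking where it meets the axes: it meets the x-axis at x = 0 (among the integer gridlines); it crosses the y-axis at the gridline y = 0.
Finally, matching integer coefficients to the picture gives p.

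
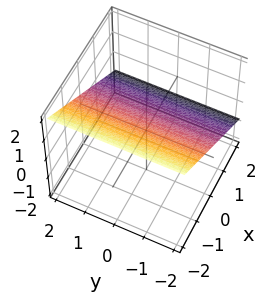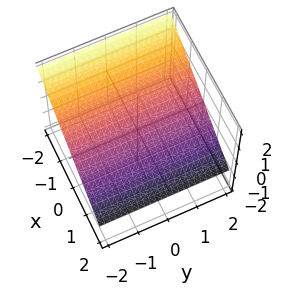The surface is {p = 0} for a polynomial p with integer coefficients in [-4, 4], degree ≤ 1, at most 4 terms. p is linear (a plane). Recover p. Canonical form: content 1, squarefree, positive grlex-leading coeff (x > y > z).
The degree is 1 — the surface is flat (a plane).
From the axis intercepts and sections: it crosses the x-axis at the gridline x = 1; it misses every integer gridline on the y-axis.
Matching integer coefficients to the picture gives p.

2*x + 3*z - 2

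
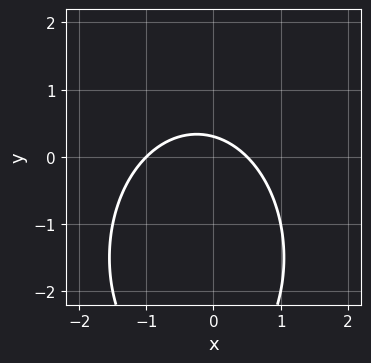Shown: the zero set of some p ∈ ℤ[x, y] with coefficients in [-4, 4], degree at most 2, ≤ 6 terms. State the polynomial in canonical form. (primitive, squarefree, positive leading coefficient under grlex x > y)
1. Degree: the shape is more complex than any degree-1 curve, so deg p = 2.
2. From the axis intercepts and sections: it crosses the x-axis at the gridline x = -1.
3. Matching integer coefficients to the picture gives p.

2*x^2 + y^2 + x + 3*y - 1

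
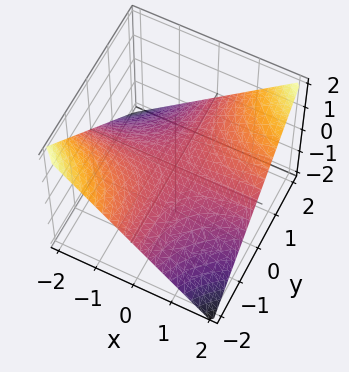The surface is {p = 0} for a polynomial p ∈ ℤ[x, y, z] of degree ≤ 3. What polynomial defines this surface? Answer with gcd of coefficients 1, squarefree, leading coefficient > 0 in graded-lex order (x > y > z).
1. The degree is 2 — a saddle surface; a quadric.
2. Against the integer gridlines: the visible x-axis segment lies entirely on the surface; it meets the z-axis at z = 0 (among the integer gridlines); the visible y-axis segment lies entirely on the surface.
3. Solving for integer coefficients yields p as stated.

x*y - 2*z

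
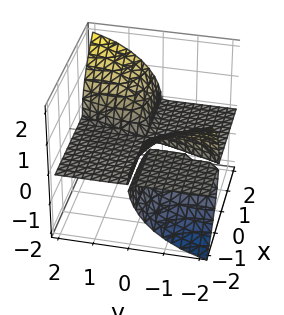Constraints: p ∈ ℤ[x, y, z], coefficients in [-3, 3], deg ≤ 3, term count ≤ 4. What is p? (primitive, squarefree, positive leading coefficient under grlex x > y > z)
3*x*y*z - y^2*z - 2*z^3

The picture has 3 separate pieces.
The degree is 3 — the shape is more complex than any degree-2 surface.
Observable constraints: the visible x-axis segment lies entirely on the surface; it crosses the z-axis at the gridline z = 0; the visible y-axis segment lies entirely on the surface.
Matching integer coefficients to the picture gives p.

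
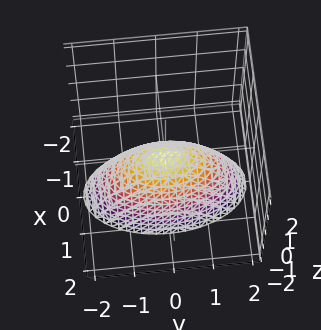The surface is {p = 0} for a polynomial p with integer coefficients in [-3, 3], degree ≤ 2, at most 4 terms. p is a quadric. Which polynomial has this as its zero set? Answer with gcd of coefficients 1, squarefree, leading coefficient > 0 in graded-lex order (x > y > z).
(a) Degree: a single bowl opening along one axis; a quadric, so deg p = 2.
(b) Symmetries: mirror symmetry x ↦ −x ⇒ only even powers of x; it's symmetric under y → −y, forcing even powers of y.
(c) Reading off the gridlines: it meets the y-axis at y = 0 (among the integer gridlines); it crosses the x-axis at the gridline x = 0; one z-axis crossing is at z = 0.
(d) Fitting integer coefficients to these (and the overall shape) gives p.

3*x^2 + y^2 + 2*z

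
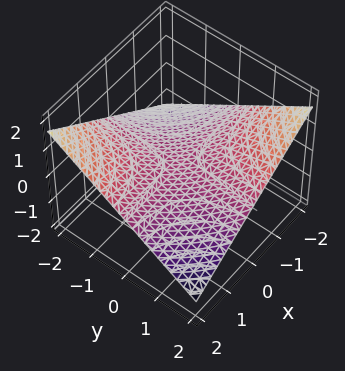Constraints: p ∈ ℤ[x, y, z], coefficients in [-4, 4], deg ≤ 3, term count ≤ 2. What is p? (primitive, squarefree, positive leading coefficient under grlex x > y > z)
x*y + 3*z

1. Degree: a hyperbolic paraboloid; a quadric, so deg p = 2.
2. From the visible intercepts: the visible y-axis segment lies entirely on the surface; every point of the x-axis in the box is on the surface.
3. Fitting integer coefficients to these (and the overall shape) gives p.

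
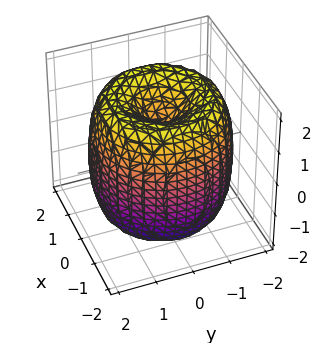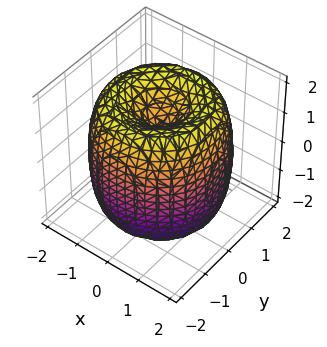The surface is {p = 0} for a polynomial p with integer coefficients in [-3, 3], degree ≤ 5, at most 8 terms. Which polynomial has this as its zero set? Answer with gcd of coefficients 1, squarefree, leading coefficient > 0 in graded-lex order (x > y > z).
x^4 + 2*x^2*y^2 + y^4 - 3*x^2 - 3*y^2 + z^2 - 1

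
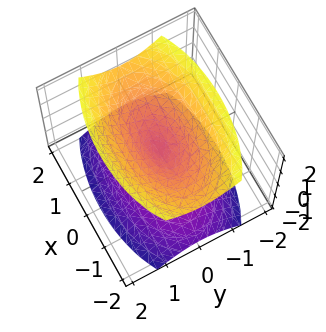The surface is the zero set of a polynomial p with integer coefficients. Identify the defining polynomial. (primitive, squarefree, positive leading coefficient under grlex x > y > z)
There are 2 components. Treating them together as one polynomial.
The degree is 2 — two nappes meeting at a single point; a quadric.
Symmetries: mirror symmetry y ↦ −y ⇒ only even powers of y; it's symmetric under x → −x, forcing even powers of x; mirror symmetry z ↦ −z ⇒ only even powers of z.
Against the integer gridlines: it crosses the y-axis at the gridline y = 0; it meets the x-axis at x = 0 (among the integer gridlines); it crosses the z-axis at the gridline z = 0.
Fitting integer coefficients to these (and the overall shape) gives p.

x^2 + 3*y^2 - 2*z^2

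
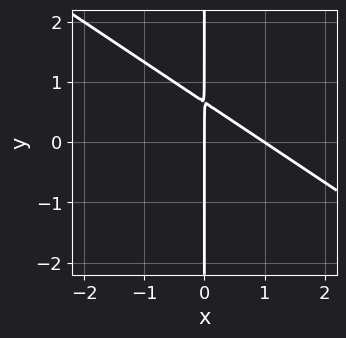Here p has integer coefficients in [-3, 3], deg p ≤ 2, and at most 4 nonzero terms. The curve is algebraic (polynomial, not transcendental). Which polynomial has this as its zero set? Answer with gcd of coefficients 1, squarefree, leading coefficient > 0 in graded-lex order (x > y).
2*x^2 + 3*x*y - 2*x

(a) The degree is 2 — the shape is more complex than any degree-1 curve.
(b) Reading off the gridlines: among the integer gridlines, it crosses the x-axis at x ∈ {0, 1}; every point of the y-axis in the box is on the curve.
(c) Matching integer coefficients to the picture gives p.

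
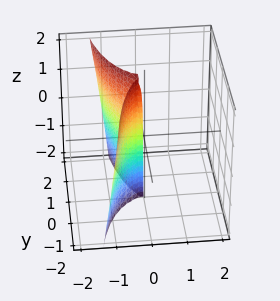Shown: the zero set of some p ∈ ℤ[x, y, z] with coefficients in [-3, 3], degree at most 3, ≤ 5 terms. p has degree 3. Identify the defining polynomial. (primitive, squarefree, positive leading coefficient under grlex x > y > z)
3*x^3 + 2*x*y^2 - x*y*z + 3*y^2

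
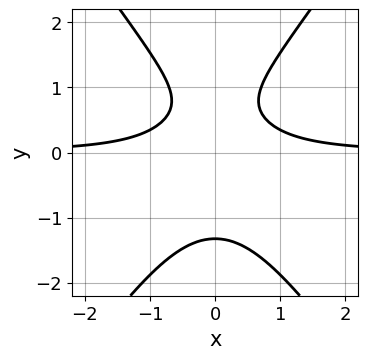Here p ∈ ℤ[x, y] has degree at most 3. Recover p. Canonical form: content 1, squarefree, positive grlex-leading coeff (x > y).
2*x^2*y - y^3 + y - 1

1. Degree: the shape is more complex than any degree-2 curve, so deg p = 3.
2. Symmetries: the x ↦ −x reflection is a symmetry, so x appears only in even powers.
3. Reading off the gridlines: the curve avoids every integer x-axis point in the box.
4. Together with the visible shape, these determine p as stated.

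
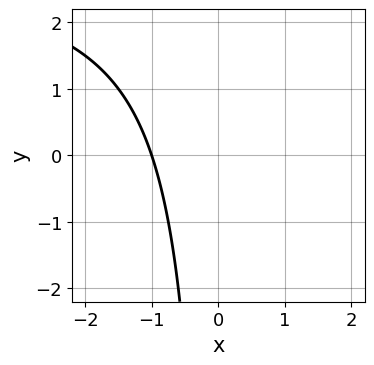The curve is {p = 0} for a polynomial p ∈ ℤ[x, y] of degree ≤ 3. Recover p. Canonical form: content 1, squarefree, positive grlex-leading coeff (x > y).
1. The degree is 2 — no degree-1 curve has this shape.
2. From the axis intercepts and sections: the curve avoids every integer y-axis point in the box; it crosses the x-axis at the gridline x = -1.
3. Assembling these constraints gives the stated polynomial.

x*y - 3*x - 3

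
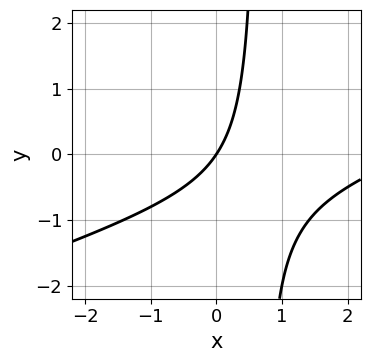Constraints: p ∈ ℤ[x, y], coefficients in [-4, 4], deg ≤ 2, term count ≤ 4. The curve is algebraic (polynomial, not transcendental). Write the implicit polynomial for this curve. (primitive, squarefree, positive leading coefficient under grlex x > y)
x^2 - 3*x*y - 3*x + 2*y

First, the degree is 2 — the shape is more complex than any degree-1 curve.
Then, from the axis intercepts and sections: it crosses the x-axis at the gridline x = 0; it crosses the y-axis at the gridline y = 0.
Finally, together with the visible shape, these determine p as stated.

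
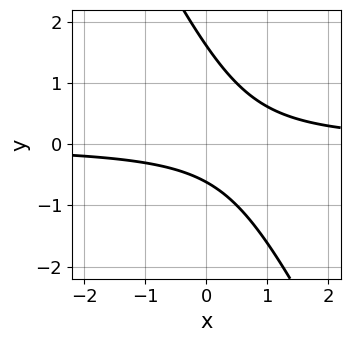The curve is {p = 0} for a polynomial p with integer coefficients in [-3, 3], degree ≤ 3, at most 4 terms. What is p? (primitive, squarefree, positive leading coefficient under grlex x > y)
1. Degree: a generic line meets the curve in up to 2 points, so deg p = 2.
2. Checking where it meets the axes: it misses every integer gridline on the x-axis.
3. The integer polynomial consistent with all of this is the stated p.

2*x*y + y^2 - y - 1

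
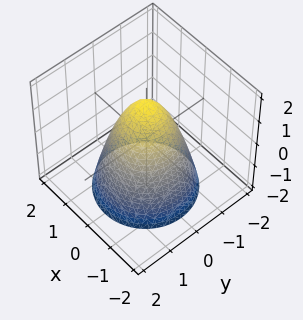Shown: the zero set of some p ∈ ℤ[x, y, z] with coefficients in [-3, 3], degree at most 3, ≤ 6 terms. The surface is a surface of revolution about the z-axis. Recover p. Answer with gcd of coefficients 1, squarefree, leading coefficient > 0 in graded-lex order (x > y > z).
deg p = 2. A generic line meets the surface in up to 2 points.
By symmetry, the surface is invariant under rotation about z: p = q(x² + y², z).
Against the integer gridlines: a circular section at z = -1 has radius between 1 and 2; among the integer gridlines, it crosses the y-axis at y ∈ {-1, 1}; among the integer gridlines, it crosses the x-axis at x ∈ {-1, 1}.
Matching integer coefficients to the picture gives p.

3*x^2 + 3*y^2 + 2*z - 3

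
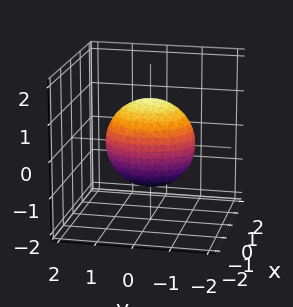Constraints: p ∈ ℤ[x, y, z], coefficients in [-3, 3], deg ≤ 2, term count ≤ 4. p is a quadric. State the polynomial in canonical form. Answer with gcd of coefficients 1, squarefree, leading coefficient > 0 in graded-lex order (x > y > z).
First, deg p = 2. A closed, bounded, convex surface; a quadric.
Next, symmetries: it's symmetric under x → −x, forcing even powers of x; it's symmetric under y → −y, forcing even powers of y; it's symmetric under z → −z, forcing even powers of z.
Then, observable constraints: among the integer gridlines, it crosses the x-axis at x ∈ {-1, 1}.
Finally, these observations pin down the coefficients.

3*x^2 + 2*y^2 + 2*z^2 - 3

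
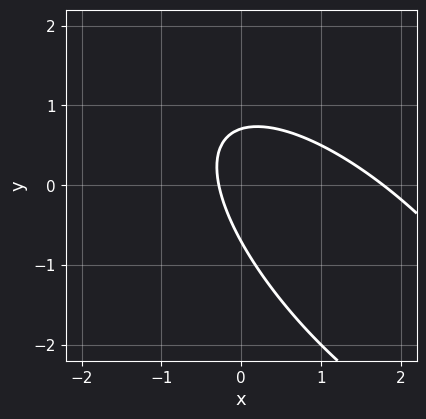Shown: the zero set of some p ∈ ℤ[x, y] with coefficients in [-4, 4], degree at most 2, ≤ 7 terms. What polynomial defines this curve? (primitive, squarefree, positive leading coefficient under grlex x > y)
2*x^2 + 3*x*y + 2*y^2 - 3*x - 1

First, degree: the shape is more complex than any degree-1 curve, so deg p = 2.
Finally, the integer polynomial consistent with all of this is the stated p.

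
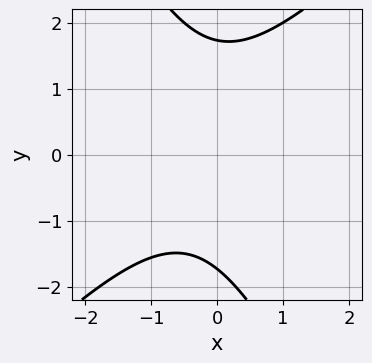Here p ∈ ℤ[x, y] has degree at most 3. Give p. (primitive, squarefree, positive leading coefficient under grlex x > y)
2*x^2 - x*y - y^2 + x + 3

(a) Degree: no degree-1 curve has this shape, so deg p = 2.
(b) Observable constraints: it misses every integer gridline on the x-axis.
(c) Assembling these constraints gives the stated polynomial.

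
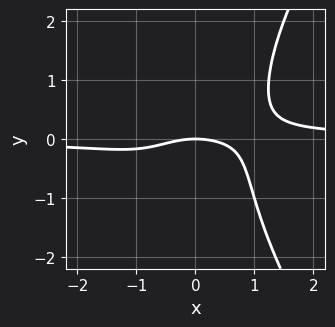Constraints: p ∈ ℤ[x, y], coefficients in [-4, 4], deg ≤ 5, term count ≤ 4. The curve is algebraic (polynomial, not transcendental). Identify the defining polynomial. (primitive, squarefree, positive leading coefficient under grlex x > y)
3*x^3*y - x*y^3 - x^2 - 3*y

First, the degree is 4 — the shape is more complex than any degree-3 curve.
Next, checking where it meets the axes: it crosses the x-axis at the gridline x = 0; it meets the y-axis at y = 0 (among the integer gridlines).
Finally, putting this together gives p.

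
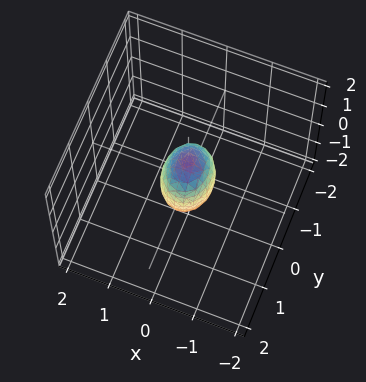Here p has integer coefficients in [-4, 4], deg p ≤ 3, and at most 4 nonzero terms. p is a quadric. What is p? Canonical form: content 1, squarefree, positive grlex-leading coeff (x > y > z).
3*x^2 + 2*y^2 + z^2 - 1

deg p = 2.
Symmetries: mirror symmetry z ↦ −z ⇒ only even powers of z; it's symmetric under y → −y, forcing even powers of y; it's symmetric under x → −x, forcing even powers of x.
Checking where it meets the axes: among the integer gridlines, it crosses the z-axis at z ∈ {-1, 1}.
Assembling these constraints gives the stated polynomial.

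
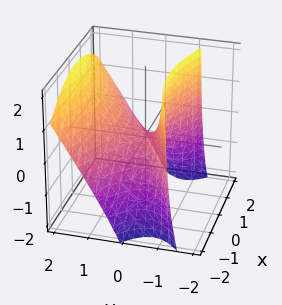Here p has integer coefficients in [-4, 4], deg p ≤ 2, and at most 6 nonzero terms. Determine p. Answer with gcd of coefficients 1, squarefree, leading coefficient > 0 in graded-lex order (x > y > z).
1. deg p = 2. No degree-1 surface has this shape.
2. Observable constraints: it crosses the y-axis at the gridline y = 0; it meets the z-axis at z = 0 (among the integer gridlines); it crosses the x-axis at the gridline x = 0.
3. Matching integer coefficients to the picture gives p.

x^2 - 3*y^2 + 2*y*z + 2*z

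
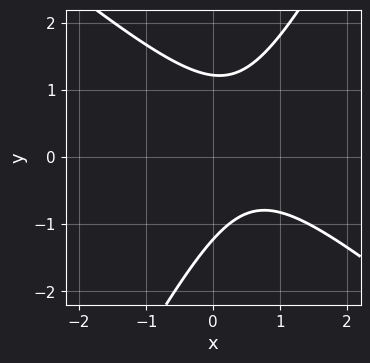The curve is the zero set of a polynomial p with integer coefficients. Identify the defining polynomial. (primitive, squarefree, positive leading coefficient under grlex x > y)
3*x^2 + 2*x*y - 2*y^2 - 3*x + 3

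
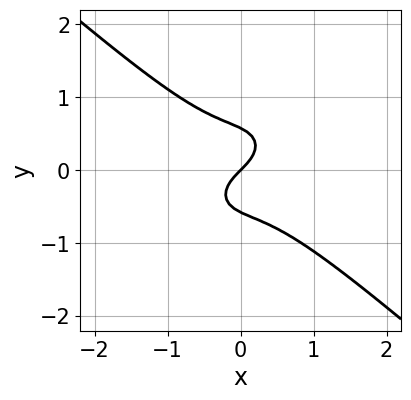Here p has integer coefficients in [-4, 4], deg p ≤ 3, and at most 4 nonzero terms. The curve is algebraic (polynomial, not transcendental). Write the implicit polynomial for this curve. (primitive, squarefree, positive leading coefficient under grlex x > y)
deg p = 3. No degree-2 curve has this shape.
Against the integer gridlines: it meets the x-axis at x = 0 (among the integer gridlines); it crosses the y-axis at the gridline y = 0.
Together with the visible shape, these determine p as stated.

2*x^3 + 3*y^3 + x - y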